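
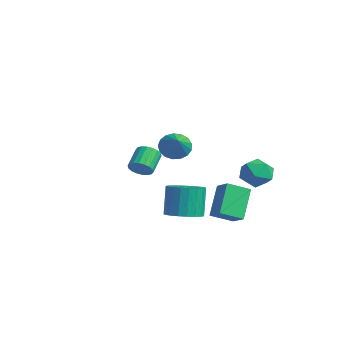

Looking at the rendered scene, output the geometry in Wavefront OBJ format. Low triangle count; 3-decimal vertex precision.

v 2.432 4.937 -1.06
v 3.255 4.371 -1.48
v 1.445 3.489 -1.04
v 2.268 2.923 -1.46
v 2.331 3.299 -0.446
v 2.941 4.193 -0.458
v 1.759 3.667 -2.062
v 2.369 4.561 -2.074
v 2.839 3.586 -2.099
v 3.192 3.358 -1.1
v 1.508 4.502 -1.42
v 1.861 4.274 -0.421
v 2.102 3.096 -2.597
v 1.843 1.804 -2.018
v 3.165 3.132 -2.04
v 2.905 1.839 -1.462
v 3.015 2.161 -4.278
v 2.755 0.868 -3.7
v 4.077 2.196 -3.722
v 3.818 0.904 -3.143
v 2.583 -0.571 -3.454
v 3.226 0.284 -3.459
v 2.76 0.646 -1.632
v 2.117 -0.209 -1.626
v 2.839 0.459 -3.592
v 2.373 0.82 -1.765
v 2.408 0.455 -3.701
v 1.942 0.817 -1.874
v 2.007 0.274 -3.768
v 1.541 0.636 -1.94
v 1.705 -0.053 -3.78
v 1.24 0.309 -1.952
v 1.556 -0.469 -3.735
v 1.09 -0.108 -1.908
v 1.584 -0.904 -3.642
v 1.118 -0.542 -1.815
v 1.784 -1.28 -3.517
v 1.319 -0.919 -1.689
v 2.123 -1.534 -3.38
v 1.658 -1.173 -1.553
v 2.541 -1.622 -3.256
v 2.076 -1.26 -1.429
v 2.967 -1.527 -3.167
v 2.501 -1.166 -1.339
v 3.326 -1.268 -3.126
v 2.86 -0.906 -1.299
v 3.556 -0.887 -3.143
v 3.091 -0.526 -1.316
v 3.619 -0.452 -3.213
v 3.153 -0.091 -1.386
v 3.502 -0.038 -3.325
v 3.036 0.324 -1.498
v -4.089 2.302 -1.104
v -3.495 2.782 -1.702
v -2.531 1.678 -0.056
v -3.594 3.092 -1.371
v -3.806 3.221 -0.979
v -4.083 3.14 -0.615
v -4.362 2.867 -0.364
v -4.578 2.464 -0.282
v -4.682 2.025 -0.389
v -4.651 1.649 -0.659
v -4.491 1.422 -1.032
v -4.239 1.398 -1.421
v -3.953 1.58 -1.738
v -3.698 1.928 -1.909
v -3.533 2.362 -1.896
v 3.613 -3.593 0.788
v 4.113 -3.604 1.263
v 3.388 -2.779 2.047
v 2.887 -2.767 1.572
v 4.192 -3.366 1.086
v 3.467 -2.541 1.87
v 4.157 -3.173 0.849
v 3.432 -2.348 1.634
v 4.014 -3.063 0.601
v 3.288 -2.238 1.386
v 3.791 -3.058 0.39
v 3.066 -2.233 1.174
v 3.533 -3.159 0.257
v 2.807 -2.333 1.042
v 3.291 -3.345 0.23
v 2.565 -2.52 1.014
v 3.112 -3.581 0.313
v 2.387 -2.756 1.097
v 3.033 -3.819 0.49
v 2.308 -2.994 1.274
v 3.068 -4.012 0.726
v 2.343 -3.187 1.511
v 3.212 -4.122 0.974
v 2.486 -3.297 1.759
v 3.434 -4.127 1.186
v 2.709 -3.302 1.97
v 3.693 -4.027 1.318
v 2.967 -3.201 2.103
v 3.935 -3.84 1.346
v 3.209 -3.015 2.13
f 1 12 6
f 1 6 2
f 1 2 8
f 1 8 11
f 1 11 12
f 2 6 10
f 6 12 5
f 12 11 3
f 11 8 7
f 8 2 9
f 4 10 5
f 4 5 3
f 4 3 7
f 4 7 9
f 4 9 10
f 5 10 6
f 3 5 12
f 7 3 11
f 9 7 8
f 10 9 2
f 14 16 13
f 17 14 13
f 13 16 15
f 15 17 13
f 14 20 16
f 18 14 17
f 18 20 14
f 16 20 15
f 19 17 15
f 15 20 19
f 19 18 17
f 20 18 19
f 22 21 25
f 22 25 23
f 23 25 26
f 23 26 24
f 25 21 27
f 25 27 26
f 26 27 28
f 26 28 24
f 27 21 29
f 27 29 28
f 28 29 30
f 28 30 24
f 29 21 31
f 29 31 30
f 30 31 32
f 30 32 24
f 31 21 33
f 31 33 32
f 32 33 34
f 32 34 24
f 33 21 35
f 33 35 34
f 34 35 36
f 34 36 24
f 35 21 37
f 35 37 36
f 36 37 38
f 36 38 24
f 37 21 39
f 37 39 38
f 38 39 40
f 38 40 24
f 39 21 41
f 39 41 40
f 40 41 42
f 40 42 24
f 41 21 43
f 41 43 42
f 42 43 44
f 42 44 24
f 43 21 45
f 43 45 44
f 44 45 46
f 44 46 24
f 45 21 47
f 45 47 46
f 46 47 48
f 46 48 24
f 47 21 49
f 47 49 48
f 48 49 50
f 48 50 24
f 49 21 51
f 49 51 50
f 50 51 52
f 50 52 24
f 51 21 22
f 51 22 52
f 52 22 23
f 52 23 24
f 54 53 56
f 54 56 55
f 56 53 57
f 56 57 55
f 57 53 58
f 57 58 55
f 58 53 59
f 58 59 55
f 59 53 60
f 59 60 55
f 60 53 61
f 60 61 55
f 61 53 62
f 61 62 55
f 62 53 63
f 62 63 55
f 63 53 64
f 63 64 55
f 64 53 65
f 64 65 55
f 65 53 66
f 65 66 55
f 66 53 67
f 66 67 55
f 67 53 54
f 67 54 55
f 69 68 72
f 69 72 70
f 70 72 73
f 70 73 71
f 72 68 74
f 72 74 73
f 73 74 75
f 73 75 71
f 74 68 76
f 74 76 75
f 75 76 77
f 75 77 71
f 76 68 78
f 76 78 77
f 77 78 79
f 77 79 71
f 78 68 80
f 78 80 79
f 79 80 81
f 79 81 71
f 80 68 82
f 80 82 81
f 81 82 83
f 81 83 71
f 82 68 84
f 82 84 83
f 83 84 85
f 83 85 71
f 84 68 86
f 84 86 85
f 85 86 87
f 85 87 71
f 86 68 88
f 86 88 87
f 87 88 89
f 87 89 71
f 88 68 90
f 88 90 89
f 89 90 91
f 89 91 71
f 90 68 92
f 90 92 91
f 91 92 93
f 91 93 71
f 92 68 94
f 92 94 93
f 93 94 95
f 93 95 71
f 94 68 96
f 94 96 95
f 95 96 97
f 95 97 71
f 96 68 69
f 96 69 97
f 97 69 70
f 97 70 71



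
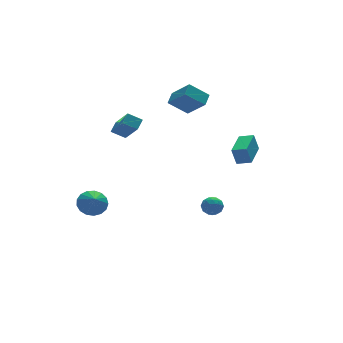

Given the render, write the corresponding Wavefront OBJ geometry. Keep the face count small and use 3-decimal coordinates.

v -2.741 3.132 2.416
v -2.617 1.692 3.898
v -2.182 3.604 2.828
v -2.059 2.165 4.31
v -1.981 2.675 1.91
v -1.858 1.236 3.392
v -1.423 3.148 2.322
v -1.299 1.708 3.804
v -3.709 3.905 -4.107
v -2.788 3.573 -4.25
v -3.851 3.155 -3.273
v -2.735 3.918 -3.93
v -2.906 4.261 -3.65
v -3.261 4.522 -3.475
v -3.718 4.642 -3.445
v -4.174 4.593 -3.566
v -4.523 4.386 -3.811
v -4.686 4.069 -4.124
v -4.625 3.715 -4.433
v -4.354 3.404 -4.667
v -3.936 3.208 -4.772
v -3.466 3.172 -4.725
v -3.051 3.303 -4.537
v 3.504 -3.012 1.335
v 3.254 -2.814 2.451
v 2.831 -2.408 1.077
v 2.581 -2.21 2.193
v 4.839 -1.51 1.367
v 4.589 -1.312 2.483
v 4.166 -0.906 1.109
v 3.916 -0.708 2.225
v 0.162 -3.625 -1.579
v 0.719 -3.339 -1.256
v 0.141 -4.461 -0.804
v 0.698 -4.175 -0.481
v 0.074 -3.847 -0.465
v 0.087 -3.331 -0.944
v 0.773 -4.469 -1.116
v 0.786 -3.953 -1.595
v 1.096 -3.861 -0.97
v 0.664 -3.476 -0.567
v 0.196 -4.324 -1.493
v -0.236 -3.939 -1.09
v 0.442 -3.409 -1.486
v 0.418 -4.391 -0.574
v 0.051 -4.199 -0.565
v 0.378 -4.03 -0.375
v 0.071 -3.404 -1.302
v 0.398 -3.236 -1.112
v 0.019 -3.534 -0.647
v 0.462 -4.564 -0.948
v 0.789 -4.396 -0.758
v 0.482 -3.77 -1.685
v 0.809 -3.601 -1.495
v 0.841 -4.266 -1.413
v 0.991 -3.547 -1.127
v 0.979 -4.038 -0.672
v 1.023 -4.211 -1.045
v 1.031 -3.908 -1.327
v 0.738 -3.321 -0.891
v 0.725 -3.812 -0.435
v 0.359 -3.62 -0.426
v 0.366 -3.316 -0.707
v 0.959 -3.628 -0.722
v 0.135 -3.988 -1.625
v 0.122 -4.479 -1.169
v 0.494 -4.484 -1.353
v 0.501 -4.18 -1.634
v -0.119 -3.762 -1.388
v -0.131 -4.253 -0.933
v -0.171 -3.892 -0.733
v -0.163 -3.589 -1.015
v -0.099 -4.172 -1.338
v 3.028 1.93 3.879
v 1.91 2.433 4.844
v 2.497 3.213 2.596
v 1.379 3.716 3.561
v 3.641 2.564 4.259
v 2.523 3.067 5.224
v 3.11 3.847 2.976
v 1.992 4.35 3.941
f 2 4 1
f 5 2 1
f 1 4 3
f 3 5 1
f 2 8 4
f 6 2 5
f 6 8 2
f 4 8 3
f 7 5 3
f 3 8 7
f 7 6 5
f 8 6 7
f 10 9 12
f 10 12 11
f 12 9 13
f 12 13 11
f 13 9 14
f 13 14 11
f 14 9 15
f 14 15 11
f 15 9 16
f 15 16 11
f 16 9 17
f 16 17 11
f 17 9 18
f 17 18 11
f 18 9 19
f 18 19 11
f 19 9 20
f 19 20 11
f 20 9 21
f 20 21 11
f 21 9 22
f 21 22 11
f 22 9 23
f 22 23 11
f 23 9 10
f 23 10 11
f 25 27 24
f 28 25 24
f 24 27 26
f 26 28 24
f 25 31 27
f 29 25 28
f 29 31 25
f 27 31 26
f 30 28 26
f 26 31 30
f 30 29 28
f 31 29 30
f 32 69 48
f 69 43 72
f 48 72 37
f 69 72 48
f 32 48 44
f 48 37 49
f 44 49 33
f 48 49 44
f 32 44 53
f 44 33 54
f 53 54 39
f 44 54 53
f 32 53 65
f 53 39 68
f 65 68 42
f 53 68 65
f 32 65 69
f 65 42 73
f 69 73 43
f 65 73 69
f 33 49 60
f 49 37 63
f 60 63 41
f 49 63 60
f 37 72 50
f 72 43 71
f 50 71 36
f 72 71 50
f 43 73 70
f 73 42 66
f 70 66 34
f 73 66 70
f 42 68 67
f 68 39 55
f 67 55 38
f 68 55 67
f 39 54 59
f 54 33 56
f 59 56 40
f 54 56 59
f 35 61 47
f 61 41 62
f 47 62 36
f 61 62 47
f 35 47 45
f 47 36 46
f 45 46 34
f 47 46 45
f 35 45 52
f 45 34 51
f 52 51 38
f 45 51 52
f 35 52 57
f 52 38 58
f 57 58 40
f 52 58 57
f 35 57 61
f 57 40 64
f 61 64 41
f 57 64 61
f 36 62 50
f 62 41 63
f 50 63 37
f 62 63 50
f 34 46 70
f 46 36 71
f 70 71 43
f 46 71 70
f 38 51 67
f 51 34 66
f 67 66 42
f 51 66 67
f 40 58 59
f 58 38 55
f 59 55 39
f 58 55 59
f 41 64 60
f 64 40 56
f 60 56 33
f 64 56 60
f 75 77 74
f 78 75 74
f 74 77 76
f 76 78 74
f 75 81 77
f 79 75 78
f 79 81 75
f 77 81 76
f 80 78 76
f 76 81 80
f 80 79 78
f 81 79 80



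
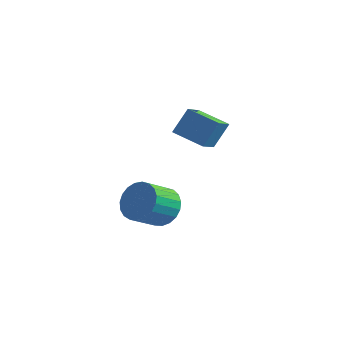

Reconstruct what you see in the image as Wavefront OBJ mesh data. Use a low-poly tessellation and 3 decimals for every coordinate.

v 2.349 -0.596 0.511
v 2.64 0.037 1.561
v 2.137 0.527 -0.108
v 2.428 1.16 0.942
v 3.692 -0.56 0.118
v 3.983 0.073 1.168
v 3.48 0.563 -0.501
v 3.771 1.196 0.549
v 3.754 -3.404 -1.741
v 4.387 -3.886 -2.14
v 4.039 -4.958 -1.398
v 3.406 -4.476 -0.999
v 4.569 -3.745 -1.851
v 4.221 -4.817 -1.108
v 4.61 -3.544 -1.542
v 4.262 -4.617 -0.8
v 4.503 -3.32 -1.268
v 4.155 -4.392 -0.526
v 4.267 -3.11 -1.076
v 3.919 -4.182 -0.333
v 3.942 -2.951 -0.999
v 3.593 -4.023 -0.256
v 3.584 -2.87 -1.05
v 3.236 -3.942 -0.307
v 3.256 -2.881 -1.22
v 2.908 -3.954 -0.478
v 3.014 -2.983 -1.481
v 2.666 -4.056 -0.739
v 2.9 -3.158 -1.787
v 2.552 -4.23 -1.044
v 2.934 -3.375 -2.085
v 2.585 -4.447 -1.342
v 3.109 -3.597 -2.323
v 2.761 -4.669 -1.581
v 3.396 -3.786 -2.461
v 3.048 -4.858 -1.718
v 3.745 -3.909 -2.474
v 3.397 -4.981 -1.732
v 4.096 -3.944 -2.361
v 3.747 -5.016 -1.618
f 2 4 1
f 5 2 1
f 1 4 3
f 3 5 1
f 2 8 4
f 6 2 5
f 6 8 2
f 4 8 3
f 7 5 3
f 3 8 7
f 7 6 5
f 8 6 7
f 10 9 13
f 10 13 11
f 11 13 14
f 11 14 12
f 13 9 15
f 13 15 14
f 14 15 16
f 14 16 12
f 15 9 17
f 15 17 16
f 16 17 18
f 16 18 12
f 17 9 19
f 17 19 18
f 18 19 20
f 18 20 12
f 19 9 21
f 19 21 20
f 20 21 22
f 20 22 12
f 21 9 23
f 21 23 22
f 22 23 24
f 22 24 12
f 23 9 25
f 23 25 24
f 24 25 26
f 24 26 12
f 25 9 27
f 25 27 26
f 26 27 28
f 26 28 12
f 27 9 29
f 27 29 28
f 28 29 30
f 28 30 12
f 29 9 31
f 29 31 30
f 30 31 32
f 30 32 12
f 31 9 33
f 31 33 32
f 32 33 34
f 32 34 12
f 33 9 35
f 33 35 34
f 34 35 36
f 34 36 12
f 35 9 37
f 35 37 36
f 36 37 38
f 36 38 12
f 37 9 39
f 37 39 38
f 38 39 40
f 38 40 12
f 39 9 10
f 39 10 40
f 40 10 11
f 40 11 12



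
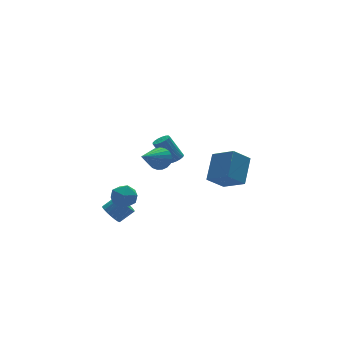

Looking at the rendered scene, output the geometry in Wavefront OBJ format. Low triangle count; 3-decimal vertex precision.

v 3.088 -1.655 -1.127
v 2.071 -1.627 -0.302
v 2.525 -0.388 -1.864
v 1.508 -0.36 -1.039
v 4.032 -0.58 -0.001
v 3.015 -0.552 0.824
v 3.469 0.687 -0.738
v 2.452 0.715 0.087
v -2.639 -3.035 3.088
v -2.183 -3.425 3.448
v -4.061 -3.825 4.032
v -2.205 -3.188 3.615
v -2.301 -2.924 3.691
v -2.456 -2.679 3.663
v -2.643 -2.496 3.535
v -2.829 -2.406 3.33
v -2.982 -2.424 3.083
v -3.076 -2.549 2.838
v -3.095 -2.757 2.635
v -3.035 -3.013 2.511
v -2.906 -3.273 2.487
v -2.731 -3.492 2.566
v -2.541 -3.632 2.736
v -2.367 -3.668 2.967
v -2.241 -3.595 3.219
v -4.464 -1.369 0.435
v -3.826 -0.906 0.248
v -4.034 -2.294 -0.388
v -3.396 -1.831 -0.575
v -3.456 -2.16 0.163
v -3.721 -1.588 0.671
v -4.139 -1.612 -0.811
v -4.404 -1.04 -0.303
v -3.625 -1.057 -0.522
v -3.203 -1.396 0.08
v -4.657 -1.804 -0.22
v -4.235 -2.143 0.382
v -3.706 0.425 -2.611
v -3.28 0.513 -3.134
v -2.469 0.403 -2.493
v -2.894 0.315 -1.969
v -3.322 0.795 -3.033
v -2.511 0.686 -2.392
v -3.44 1.004 -2.848
v -2.629 0.894 -2.207
v -3.61 1.098 -2.617
v -2.799 0.989 -1.975
v -3.8 1.059 -2.384
v -2.988 0.949 -1.742
v -3.97 0.894 -2.196
v -3.159 0.785 -1.555
v -4.089 0.636 -2.09
v -3.277 0.527 -1.449
v -4.131 0.337 -2.087
v -3.32 0.227 -1.446
v -4.089 0.054 -2.188
v -3.278 -0.055 -1.547
v -3.971 -0.154 -2.373
v -3.16 -0.264 -1.732
v -3.801 -0.249 -2.605
v -2.99 -0.358 -1.963
v -3.612 -0.209 -2.838
v -2.8 -0.319 -2.196
v -3.441 -0.045 -3.025
v -2.63 -0.154 -2.384
v -3.323 0.213 -3.131
v -2.511 0.104 -2.49
v 0.93 2.031 -0.532
v 1.413 2.104 -0.353
v 0.833 2.641 0.992
v 0.35 2.569 0.812
v 1.357 2.32 -0.463
v 0.777 2.857 0.881
v 1.204 2.47 -0.59
v 0.624 3.007 0.755
v 0.988 2.519 -0.703
v 0.407 3.057 0.642
v 0.758 2.457 -0.777
v 0.178 2.994 0.568
v 0.568 2.297 -0.795
v -0.012 2.835 0.55
v 0.461 2.076 -0.753
v -0.119 2.614 0.592
v 0.462 1.845 -0.66
v -0.119 2.383 0.685
v 0.569 1.657 -0.538
v -0.011 2.194 0.806
v 0.76 1.554 -0.415
v 0.179 2.092 0.929
v 0.989 1.561 -0.319
v 0.409 2.098 1.026
v 1.205 1.675 -0.272
v 0.625 2.213 1.073
v 1.358 1.871 -0.284
v 0.778 2.408 1.061
f 2 4 1
f 5 2 1
f 1 4 3
f 3 5 1
f 2 8 4
f 6 2 5
f 6 8 2
f 4 8 3
f 7 5 3
f 3 8 7
f 7 6 5
f 8 6 7
f 10 9 12
f 10 12 11
f 12 9 13
f 12 13 11
f 13 9 14
f 13 14 11
f 14 9 15
f 14 15 11
f 15 9 16
f 15 16 11
f 16 9 17
f 16 17 11
f 17 9 18
f 17 18 11
f 18 9 19
f 18 19 11
f 19 9 20
f 19 20 11
f 20 9 21
f 20 21 11
f 21 9 22
f 21 22 11
f 22 9 23
f 22 23 11
f 23 9 24
f 23 24 11
f 24 9 25
f 24 25 11
f 25 9 10
f 25 10 11
f 26 37 31
f 26 31 27
f 26 27 33
f 26 33 36
f 26 36 37
f 27 31 35
f 31 37 30
f 37 36 28
f 36 33 32
f 33 27 34
f 29 35 30
f 29 30 28
f 29 28 32
f 29 32 34
f 29 34 35
f 30 35 31
f 28 30 37
f 32 28 36
f 34 32 33
f 35 34 27
f 39 38 42
f 39 42 40
f 40 42 43
f 40 43 41
f 42 38 44
f 42 44 43
f 43 44 45
f 43 45 41
f 44 38 46
f 44 46 45
f 45 46 47
f 45 47 41
f 46 38 48
f 46 48 47
f 47 48 49
f 47 49 41
f 48 38 50
f 48 50 49
f 49 50 51
f 49 51 41
f 50 38 52
f 50 52 51
f 51 52 53
f 51 53 41
f 52 38 54
f 52 54 53
f 53 54 55
f 53 55 41
f 54 38 56
f 54 56 55
f 55 56 57
f 55 57 41
f 56 38 58
f 56 58 57
f 57 58 59
f 57 59 41
f 58 38 60
f 58 60 59
f 59 60 61
f 59 61 41
f 60 38 62
f 60 62 61
f 61 62 63
f 61 63 41
f 62 38 64
f 62 64 63
f 63 64 65
f 63 65 41
f 64 38 66
f 64 66 65
f 65 66 67
f 65 67 41
f 66 38 39
f 66 39 67
f 67 39 40
f 67 40 41
f 69 68 72
f 69 72 70
f 70 72 73
f 70 73 71
f 72 68 74
f 72 74 73
f 73 74 75
f 73 75 71
f 74 68 76
f 74 76 75
f 75 76 77
f 75 77 71
f 76 68 78
f 76 78 77
f 77 78 79
f 77 79 71
f 78 68 80
f 78 80 79
f 79 80 81
f 79 81 71
f 80 68 82
f 80 82 81
f 81 82 83
f 81 83 71
f 82 68 84
f 82 84 83
f 83 84 85
f 83 85 71
f 84 68 86
f 84 86 85
f 85 86 87
f 85 87 71
f 86 68 88
f 86 88 87
f 87 88 89
f 87 89 71
f 88 68 90
f 88 90 89
f 89 90 91
f 89 91 71
f 90 68 92
f 90 92 91
f 91 92 93
f 91 93 71
f 92 68 94
f 92 94 93
f 93 94 95
f 93 95 71
f 94 68 69
f 94 69 95
f 95 69 70
f 95 70 71



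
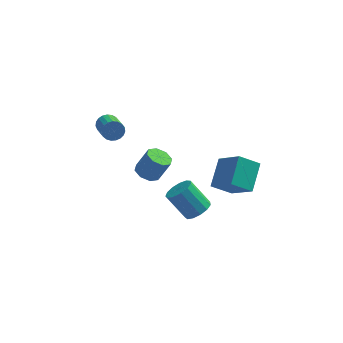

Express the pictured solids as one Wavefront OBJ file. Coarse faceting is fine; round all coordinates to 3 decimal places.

v 1.361 -2.845 -1.114
v 1.892 -3.318 -0.597
v 0.771 -2.949 0.892
v 0.239 -2.475 0.374
v 2.063 -2.853 -0.584
v 0.941 -2.483 0.905
v 2.01 -2.385 -0.739
v 0.889 -2.015 0.75
v 1.752 -2.063 -1.014
v 0.631 -1.693 0.475
v 1.369 -1.989 -1.32
v 0.248 -1.62 0.168
v 0.984 -2.187 -1.561
v -0.137 -1.817 -0.073
v 0.718 -2.594 -1.661
v -0.403 -2.224 -0.172
v 0.656 -3.08 -1.586
v -0.465 -2.711 -0.098
v 0.818 -3.492 -1.362
v -0.303 -3.122 0.126
v 1.152 -3.698 -1.059
v 0.031 -3.328 0.429
v 1.553 -3.633 -0.774
v 0.431 -3.264 0.715
v -1.906 2.033 -2.196
v -1.234 1.644 -2.519
v -0.503 1.718 -1.086
v -1.174 2.107 -0.764
v -1.197 2.284 -2.571
v -0.466 2.358 -1.139
v -1.575 2.776 -2.404
v -0.843 2.851 -0.971
v -2.146 2.833 -2.115
v -1.415 2.908 -0.683
v -2.577 2.422 -1.874
v -1.846 2.496 -0.441
v -2.614 1.782 -1.821
v -1.883 1.856 -0.389
v -2.237 1.289 -1.989
v -1.505 1.364 -0.556
v -1.665 1.232 -2.277
v -0.934 1.307 -0.845
v -4.141 1.741 2.346
v -3.902 2.063 2.908
v -3.4 0.561 3.555
v -3.639 0.239 2.994
v -4.173 2.004 2.983
v -3.671 0.503 3.63
v -4.438 1.901 2.948
v -3.936 0.4 3.595
v -4.652 1.769 2.809
v -4.15 0.268 3.456
v -4.777 1.633 2.59
v -4.276 0.132 3.237
v -4.793 1.515 2.329
v -4.291 0.014 2.976
v -4.695 1.436 2.071
v -4.194 -0.065 2.718
v -4.502 1.41 1.86
v -4 -0.091 2.507
v -4.247 1.441 1.734
v -3.745 -0.06 2.381
v -3.973 1.524 1.713
v -3.471 0.023 2.361
v -3.728 1.644 1.802
v -3.226 0.143 2.45
v -3.554 1.781 1.985
v -3.052 0.28 2.633
v -3.482 1.911 2.231
v -2.98 0.41 2.878
v -3.524 2.011 2.496
v -3.022 0.51 3.144
v -3.673 2.065 2.736
v -3.171 0.564 3.383
v 3.154 -1.927 0.521
v 3.527 -0.316 1.628
v 1.958 -0.763 -0.77
v 2.331 0.848 0.337
v 4.349 -1.628 -0.317
v 4.722 -0.017 0.79
v 3.153 -0.464 -1.608
v 3.526 1.147 -0.501
f 2 1 5
f 2 5 3
f 3 5 6
f 3 6 4
f 5 1 7
f 5 7 6
f 6 7 8
f 6 8 4
f 7 1 9
f 7 9 8
f 8 9 10
f 8 10 4
f 9 1 11
f 9 11 10
f 10 11 12
f 10 12 4
f 11 1 13
f 11 13 12
f 12 13 14
f 12 14 4
f 13 1 15
f 13 15 14
f 14 15 16
f 14 16 4
f 15 1 17
f 15 17 16
f 16 17 18
f 16 18 4
f 17 1 19
f 17 19 18
f 18 19 20
f 18 20 4
f 19 1 21
f 19 21 20
f 20 21 22
f 20 22 4
f 21 1 23
f 21 23 22
f 22 23 24
f 22 24 4
f 23 1 2
f 23 2 24
f 24 2 3
f 24 3 4
f 26 25 29
f 26 29 27
f 27 29 30
f 27 30 28
f 29 25 31
f 29 31 30
f 30 31 32
f 30 32 28
f 31 25 33
f 31 33 32
f 32 33 34
f 32 34 28
f 33 25 35
f 33 35 34
f 34 35 36
f 34 36 28
f 35 25 37
f 35 37 36
f 36 37 38
f 36 38 28
f 37 25 39
f 37 39 38
f 38 39 40
f 38 40 28
f 39 25 41
f 39 41 40
f 40 41 42
f 40 42 28
f 41 25 26
f 41 26 42
f 42 26 27
f 42 27 28
f 44 43 47
f 44 47 45
f 45 47 48
f 45 48 46
f 47 43 49
f 47 49 48
f 48 49 50
f 48 50 46
f 49 43 51
f 49 51 50
f 50 51 52
f 50 52 46
f 51 43 53
f 51 53 52
f 52 53 54
f 52 54 46
f 53 43 55
f 53 55 54
f 54 55 56
f 54 56 46
f 55 43 57
f 55 57 56
f 56 57 58
f 56 58 46
f 57 43 59
f 57 59 58
f 58 59 60
f 58 60 46
f 59 43 61
f 59 61 60
f 60 61 62
f 60 62 46
f 61 43 63
f 61 63 62
f 62 63 64
f 62 64 46
f 63 43 65
f 63 65 64
f 64 65 66
f 64 66 46
f 65 43 67
f 65 67 66
f 66 67 68
f 66 68 46
f 67 43 69
f 67 69 68
f 68 69 70
f 68 70 46
f 69 43 71
f 69 71 70
f 70 71 72
f 70 72 46
f 71 43 73
f 71 73 72
f 72 73 74
f 72 74 46
f 73 43 44
f 73 44 74
f 74 44 45
f 74 45 46
f 76 78 75
f 79 76 75
f 75 78 77
f 77 79 75
f 76 82 78
f 80 76 79
f 80 82 76
f 78 82 77
f 81 79 77
f 77 82 81
f 81 80 79
f 82 80 81



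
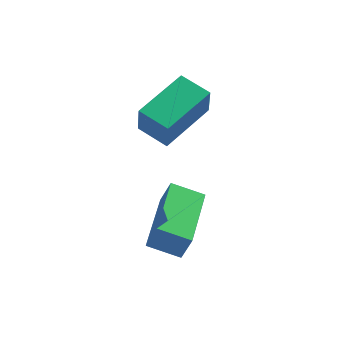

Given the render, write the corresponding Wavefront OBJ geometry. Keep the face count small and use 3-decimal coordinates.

v -1.899 -4.117 -3.762
v -1.622 -4.231 -2.923
v -0.841 -2.329 -3.867
v -0.564 -2.443 -3.029
v -1.056 -4.637 -4.111
v -0.779 -4.751 -3.273
v 0.002 -2.849 -4.217
v 0.279 -2.963 -3.378
v -0.747 -2.637 -1.006
v -0.79 -2.848 0.012
v -1.28 -1.758 -0.845
v -1.323 -1.969 0.172
v 0.823 -1.731 -0.752
v 0.78 -1.942 0.265
v 0.29 -0.852 -0.592
v 0.247 -1.063 0.426
f 2 4 1
f 5 2 1
f 1 4 3
f 3 5 1
f 2 8 4
f 6 2 5
f 6 8 2
f 4 8 3
f 7 5 3
f 3 8 7
f 7 6 5
f 8 6 7
f 10 12 9
f 13 10 9
f 9 12 11
f 11 13 9
f 10 16 12
f 14 10 13
f 14 16 10
f 12 16 11
f 15 13 11
f 11 16 15
f 15 14 13
f 16 14 15



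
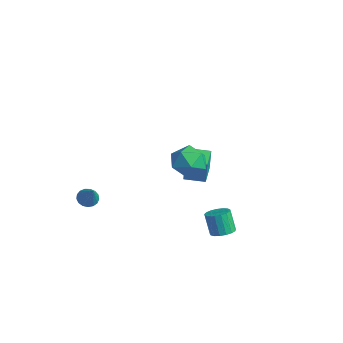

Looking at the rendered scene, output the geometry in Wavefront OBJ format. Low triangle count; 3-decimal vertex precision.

v -2.879 2.252 -2.891
v -2.767 2.265 -1.506
v -2.081 3.076 -2.964
v -1.969 3.09 -1.578
v -1.891 1.29 -2.962
v -1.779 1.304 -1.576
v -1.093 2.115 -3.034
v -0.981 2.128 -1.649
v 2.661 -1.59 3.529
v 3.166 -1.05 2.858
v 3.174 -2.95 2.822
v 3.679 -2.41 2.151
v 3.977 -2.427 3.104
v 3.659 -1.586 3.541
v 2.681 -2.414 2.139
v 2.363 -1.573 2.576
v 3.179 -1.559 1.998
v 3.98 -1.567 2.595
v 2.36 -2.433 3.085
v 3.161 -2.441 3.682
v -3.837 -3.275 -3.642
v -3.403 -2.982 -3.915
v -2.963 -3.485 -2.478
v -3.542 -2.781 -3.774
v -3.749 -2.693 -3.602
v -3.975 -2.738 -3.44
v -4.17 -2.906 -3.324
v -4.289 -3.158 -3.281
v -4.304 -3.438 -3.32
v -4.212 -3.679 -3.433
v -4.034 -3.829 -3.594
v -3.811 -3.851 -3.765
v -3.594 -3.741 -3.909
v -3.432 -3.525 -3.991
v -3.364 -3.251 -3.993
v 2.501 0.571 -3.928
v 3.1 0.672 -3.669
v 2.597 0.691 -2.514
v 1.999 0.589 -2.772
v 2.99 0.964 -3.721
v 2.487 0.982 -2.566
v 2.768 1.165 -3.821
v 2.265 1.183 -2.666
v 2.485 1.23 -3.945
v 1.982 1.249 -2.79
v 2.206 1.145 -4.065
v 1.703 1.163 -2.91
v 1.994 0.927 -4.154
v 1.491 0.945 -2.999
v 1.899 0.628 -4.191
v 1.396 0.647 -3.035
v 1.942 0.316 -4.167
v 1.439 0.334 -3.012
v 2.113 0.063 -4.089
v 1.61 0.081 -2.934
v 2.373 -0.075 -3.973
v 1.87 -0.057 -2.818
v 2.662 -0.064 -3.848
v 2.16 -0.046 -2.692
v 2.915 0.092 -3.74
v 2.412 0.11 -2.585
v 3.073 0.358 -3.676
v 2.57 0.376 -2.52
f 2 4 1
f 5 2 1
f 1 4 3
f 3 5 1
f 2 8 4
f 6 2 5
f 6 8 2
f 4 8 3
f 7 5 3
f 3 8 7
f 7 6 5
f 8 6 7
f 9 20 14
f 9 14 10
f 9 10 16
f 9 16 19
f 9 19 20
f 10 14 18
f 14 20 13
f 20 19 11
f 19 16 15
f 16 10 17
f 12 18 13
f 12 13 11
f 12 11 15
f 12 15 17
f 12 17 18
f 13 18 14
f 11 13 20
f 15 11 19
f 17 15 16
f 18 17 10
f 22 21 24
f 22 24 23
f 24 21 25
f 24 25 23
f 25 21 26
f 25 26 23
f 26 21 27
f 26 27 23
f 27 21 28
f 27 28 23
f 28 21 29
f 28 29 23
f 29 21 30
f 29 30 23
f 30 21 31
f 30 31 23
f 31 21 32
f 31 32 23
f 32 21 33
f 32 33 23
f 33 21 34
f 33 34 23
f 34 21 35
f 34 35 23
f 35 21 22
f 35 22 23
f 37 36 40
f 37 40 38
f 38 40 41
f 38 41 39
f 40 36 42
f 40 42 41
f 41 42 43
f 41 43 39
f 42 36 44
f 42 44 43
f 43 44 45
f 43 45 39
f 44 36 46
f 44 46 45
f 45 46 47
f 45 47 39
f 46 36 48
f 46 48 47
f 47 48 49
f 47 49 39
f 48 36 50
f 48 50 49
f 49 50 51
f 49 51 39
f 50 36 52
f 50 52 51
f 51 52 53
f 51 53 39
f 52 36 54
f 52 54 53
f 53 54 55
f 53 55 39
f 54 36 56
f 54 56 55
f 55 56 57
f 55 57 39
f 56 36 58
f 56 58 57
f 57 58 59
f 57 59 39
f 58 36 60
f 58 60 59
f 59 60 61
f 59 61 39
f 60 36 62
f 60 62 61
f 61 62 63
f 61 63 39
f 62 36 37
f 62 37 63
f 63 37 38
f 63 38 39



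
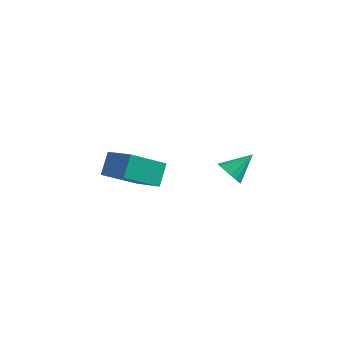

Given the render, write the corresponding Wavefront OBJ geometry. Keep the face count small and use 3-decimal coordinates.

v -0.856 -5.087 1.927
v -0.888 -4.089 2.865
v -2.382 -4.294 1.03
v -2.415 -3.296 1.968
v 0.495 -3.884 0.692
v 0.462 -2.886 1.63
v -1.032 -3.091 -0.205
v -1.064 -2.093 0.733
v 1.949 2.101 -2.752
v 2.675 1.715 -2.969
v 2.831 3.239 -1.828
v 2.61 2.019 -3.281
v 2.368 2.344 -3.451
v 2.014 2.605 -3.434
v 1.642 2.731 -3.234
v 1.353 2.687 -2.905
v 1.224 2.487 -2.535
v 1.289 2.184 -2.223
v 1.531 1.858 -2.053
v 1.885 1.598 -2.07
v 2.256 1.472 -2.27
v 2.546 1.515 -2.599
f 2 4 1
f 5 2 1
f 1 4 3
f 3 5 1
f 2 8 4
f 6 2 5
f 6 8 2
f 4 8 3
f 7 5 3
f 3 8 7
f 7 6 5
f 8 6 7
f 10 9 12
f 10 12 11
f 12 9 13
f 12 13 11
f 13 9 14
f 13 14 11
f 14 9 15
f 14 15 11
f 15 9 16
f 15 16 11
f 16 9 17
f 16 17 11
f 17 9 18
f 17 18 11
f 18 9 19
f 18 19 11
f 19 9 20
f 19 20 11
f 20 9 21
f 20 21 11
f 21 9 22
f 21 22 11
f 22 9 10
f 22 10 11



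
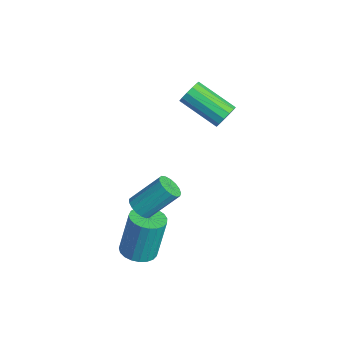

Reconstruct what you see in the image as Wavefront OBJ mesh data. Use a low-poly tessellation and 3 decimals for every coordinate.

v -2.897 1.372 0.132
v -2.457 1.099 0.473
v -3.823 0.015 1.369
v -4.263 0.288 1.028
v -2.561 1.379 0.653
v -3.927 0.296 1.549
v -2.772 1.658 0.668
v -4.138 0.574 1.564
v -3.023 1.845 0.513
v -4.389 0.761 1.408
v -3.234 1.882 0.237
v -4.599 0.798 1.132
v -3.338 1.757 -0.073
v -4.703 0.673 0.823
v -3.302 1.51 -0.317
v -4.667 0.426 0.579
v -3.137 1.219 -0.419
v -4.503 0.135 0.477
v -2.897 0.977 -0.345
v -4.262 -0.107 0.55
v -2.656 0.86 -0.121
v -4.022 -0.224 0.775
v -2.492 0.905 0.184
v -3.858 -0.179 1.08
v 1.12 -3.922 -3.2
v 1.874 -3.832 -3.205
v 1.835 -3.388 -1.266
v 1.08 -3.478 -1.26
v 1.773 -3.541 -3.274
v 1.733 -3.096 -1.334
v 1.558 -3.315 -3.33
v 1.519 -2.871 -1.39
v 1.268 -3.195 -3.363
v 1.229 -2.751 -1.424
v 0.952 -3.2 -3.368
v 0.913 -2.756 -1.429
v 0.665 -3.331 -3.344
v 0.626 -2.886 -1.405
v 0.457 -3.563 -3.295
v 0.417 -3.119 -1.356
v 0.363 -3.858 -3.23
v 0.324 -3.413 -1.291
v 0.4 -4.163 -3.159
v 0.361 -3.719 -1.22
v 0.562 -4.427 -3.095
v 0.522 -3.983 -1.156
v 0.82 -4.604 -3.05
v 0.78 -4.16 -1.11
v 1.129 -4.663 -3.03
v 1.09 -4.219 -1.09
v 1.438 -4.594 -3.039
v 1.398 -4.149 -1.1
v 1.691 -4.408 -3.077
v 1.651 -3.964 -1.137
v 1.845 -4.139 -3.135
v 1.806 -3.694 -1.196
v 1.168 -3.842 -0.402
v 1.731 -3.981 -0.383
v 1.974 -2.836 0.78
v 1.412 -2.698 0.762
v 1.718 -3.782 -0.576
v 1.961 -2.637 0.587
v 1.579 -3.597 -0.729
v 1.822 -2.452 0.434
v 1.346 -3.468 -0.807
v 1.589 -2.323 0.356
v 1.072 -3.425 -0.792
v 1.315 -2.28 0.371
v 0.82 -3.478 -0.688
v 1.063 -2.333 0.475
v 0.648 -3.614 -0.518
v 0.891 -2.469 0.645
v 0.595 -3.802 -0.321
v 0.839 -2.658 0.842
v 0.674 -4 -0.143
v 0.917 -2.855 1.02
v 0.866 -4.162 -0.024
v 1.109 -3.017 1.139
v 1.127 -4.25 0.009
v 1.37 -3.105 1.172
v 1.397 -4.245 -0.053
v 1.64 -3.101 1.11
v 1.616 -4.148 -0.194
v 1.859 -3.003 0.969
f 2 1 5
f 2 5 3
f 3 5 6
f 3 6 4
f 5 1 7
f 5 7 6
f 6 7 8
f 6 8 4
f 7 1 9
f 7 9 8
f 8 9 10
f 8 10 4
f 9 1 11
f 9 11 10
f 10 11 12
f 10 12 4
f 11 1 13
f 11 13 12
f 12 13 14
f 12 14 4
f 13 1 15
f 13 15 14
f 14 15 16
f 14 16 4
f 15 1 17
f 15 17 16
f 16 17 18
f 16 18 4
f 17 1 19
f 17 19 18
f 18 19 20
f 18 20 4
f 19 1 21
f 19 21 20
f 20 21 22
f 20 22 4
f 21 1 23
f 21 23 22
f 22 23 24
f 22 24 4
f 23 1 2
f 23 2 24
f 24 2 3
f 24 3 4
f 26 25 29
f 26 29 27
f 27 29 30
f 27 30 28
f 29 25 31
f 29 31 30
f 30 31 32
f 30 32 28
f 31 25 33
f 31 33 32
f 32 33 34
f 32 34 28
f 33 25 35
f 33 35 34
f 34 35 36
f 34 36 28
f 35 25 37
f 35 37 36
f 36 37 38
f 36 38 28
f 37 25 39
f 37 39 38
f 38 39 40
f 38 40 28
f 39 25 41
f 39 41 40
f 40 41 42
f 40 42 28
f 41 25 43
f 41 43 42
f 42 43 44
f 42 44 28
f 43 25 45
f 43 45 44
f 44 45 46
f 44 46 28
f 45 25 47
f 45 47 46
f 46 47 48
f 46 48 28
f 47 25 49
f 47 49 48
f 48 49 50
f 48 50 28
f 49 25 51
f 49 51 50
f 50 51 52
f 50 52 28
f 51 25 53
f 51 53 52
f 52 53 54
f 52 54 28
f 53 25 55
f 53 55 54
f 54 55 56
f 54 56 28
f 55 25 26
f 55 26 56
f 56 26 27
f 56 27 28
f 58 57 61
f 58 61 59
f 59 61 62
f 59 62 60
f 61 57 63
f 61 63 62
f 62 63 64
f 62 64 60
f 63 57 65
f 63 65 64
f 64 65 66
f 64 66 60
f 65 57 67
f 65 67 66
f 66 67 68
f 66 68 60
f 67 57 69
f 67 69 68
f 68 69 70
f 68 70 60
f 69 57 71
f 69 71 70
f 70 71 72
f 70 72 60
f 71 57 73
f 71 73 72
f 72 73 74
f 72 74 60
f 73 57 75
f 73 75 74
f 74 75 76
f 74 76 60
f 75 57 77
f 75 77 76
f 76 77 78
f 76 78 60
f 77 57 79
f 77 79 78
f 78 79 80
f 78 80 60
f 79 57 81
f 79 81 80
f 80 81 82
f 80 82 60
f 81 57 83
f 81 83 82
f 82 83 84
f 82 84 60
f 83 57 58
f 83 58 84
f 84 58 59
f 84 59 60



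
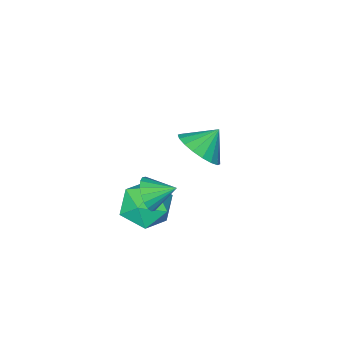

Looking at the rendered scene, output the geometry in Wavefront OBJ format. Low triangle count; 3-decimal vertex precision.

v 2.41 3.665 0.691
v 2.901 3.93 1.161
v 1.65 4.295 1.129
v 2.925 4.134 0.909
v 2.846 4.245 0.614
v 2.682 4.241 0.334
v 2.463 4.123 0.125
v 2.234 3.914 0.028
v 2.04 3.656 0.062
v 1.919 3.4 0.22
v 1.895 3.196 0.472
v 1.973 3.085 0.767
v 2.138 3.089 1.047
v 2.357 3.207 1.257
v 2.586 3.416 1.354
v 2.78 3.674 1.32
v 1.33 3.197 -2.026
v 2.375 3.369 -1.715
v 1.225 1.811 -0.905
v 2.27 1.983 -0.594
v 1.485 2.707 -0.315
v 1.55 3.564 -1.008
v 2.05 1.616 -1.612
v 2.115 2.473 -2.305
v 2.82 2.392 -1.46
v 2.471 3.066 -0.658
v 1.129 2.114 -1.962
v 0.78 2.788 -1.16
v -2.352 0.067 -2.493
v -1.704 0.558 -1.828
v -3.248 0.133 -1.667
v -1.897 0.911 -2.066
v -2.18 1.097 -2.388
v -2.497 1.079 -2.731
v -2.785 0.86 -3.027
v -2.987 0.485 -3.216
v -3.064 0.026 -3.263
v -3 -0.425 -3.157
v -2.807 -0.778 -2.919
v -2.524 -0.964 -2.597
v -2.207 -0.945 -2.254
v -1.919 -0.727 -1.958
v -1.716 -0.351 -1.769
v -1.64 0.108 -1.722
f 2 1 4
f 2 4 3
f 4 1 5
f 4 5 3
f 5 1 6
f 5 6 3
f 6 1 7
f 6 7 3
f 7 1 8
f 7 8 3
f 8 1 9
f 8 9 3
f 9 1 10
f 9 10 3
f 10 1 11
f 10 11 3
f 11 1 12
f 11 12 3
f 12 1 13
f 12 13 3
f 13 1 14
f 13 14 3
f 14 1 15
f 14 15 3
f 15 1 16
f 15 16 3
f 16 1 2
f 16 2 3
f 17 28 22
f 17 22 18
f 17 18 24
f 17 24 27
f 17 27 28
f 18 22 26
f 22 28 21
f 28 27 19
f 27 24 23
f 24 18 25
f 20 26 21
f 20 21 19
f 20 19 23
f 20 23 25
f 20 25 26
f 21 26 22
f 19 21 28
f 23 19 27
f 25 23 24
f 26 25 18
f 30 29 32
f 30 32 31
f 32 29 33
f 32 33 31
f 33 29 34
f 33 34 31
f 34 29 35
f 34 35 31
f 35 29 36
f 35 36 31
f 36 29 37
f 36 37 31
f 37 29 38
f 37 38 31
f 38 29 39
f 38 39 31
f 39 29 40
f 39 40 31
f 40 29 41
f 40 41 31
f 41 29 42
f 41 42 31
f 42 29 43
f 42 43 31
f 43 29 44
f 43 44 31
f 44 29 30
f 44 30 31



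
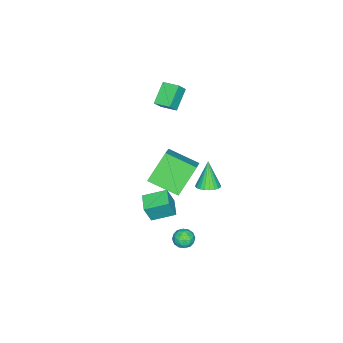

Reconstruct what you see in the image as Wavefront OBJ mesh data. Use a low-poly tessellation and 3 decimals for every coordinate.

v -3.869 -3.377 3.79
v -3.33 -3.512 4.46
v -3.813 -2.332 3.956
v -3.273 -2.467 4.625
v -2.687 -3.293 2.855
v -2.147 -3.428 3.524
v -2.63 -2.248 3.02
v -2.091 -2.383 3.69
v 0.135 -0.872 -2.235
v 0.526 -1.111 -1.028
v 1.055 -0.239 -2.407
v 1.446 -0.477 -1.201
v 0.854 -2.043 -2.699
v 1.245 -2.281 -1.493
v 1.774 -1.409 -2.872
v 2.165 -1.648 -1.665
v 1.936 1.302 -2.504
v 2.567 1.502 -2.477
v 2.233 0.438 -3.063
v 2.864 0.638 -3.036
v 2.559 0.431 -2.486
v 2.375 0.965 -2.141
v 2.425 0.975 -3.399
v 2.241 1.509 -3.054
v 2.869 1.3 -3.031
v 2.952 0.964 -2.466
v 1.848 0.976 -3.074
v 1.931 0.64 -2.509
v 2.225 1.478 -2.442
v 2.575 0.462 -3.098
v 2.396 0.34 -2.775
v 2.766 0.458 -2.759
v 2.112 1.163 -2.244
v 2.483 1.28 -2.228
v 2.479 0.65 -2.233
v 2.317 0.66 -3.312
v 2.688 0.777 -3.296
v 2.034 1.482 -2.781
v 2.404 1.6 -2.765
v 2.321 1.29 -3.307
v 2.774 1.477 -2.751
v 2.949 0.969 -3.08
v 2.69 1.167 -3.293
v 2.582 1.481 -3.09
v 2.822 1.279 -2.419
v 2.997 0.771 -2.748
v 2.818 0.649 -2.424
v 2.71 0.963 -2.221
v 3 1.16 -2.745
v 1.803 1.169 -2.792
v 1.978 0.661 -3.121
v 2.09 0.977 -3.319
v 1.982 1.291 -3.116
v 1.851 0.971 -2.46
v 2.026 0.463 -2.789
v 2.218 0.459 -2.45
v 2.11 0.773 -2.247
v 1.8 0.78 -2.795
v -2.722 -4.022 -3.949
v -4.101 -3.602 -2.314
v -2.985 -2.147 -4.653
v -4.364 -1.727 -3.018
v -1.356 -3.453 -2.942
v -2.735 -3.033 -1.307
v -1.619 -1.578 -3.646
v -2.998 -1.158 -2.011
v -2.396 -0.099 -2.734
v -2.053 0.491 -2.475
v -3.024 -0.441 -1.126
v -2.305 0.601 -2.55
v -2.571 0.605 -2.653
v -2.809 0.501 -2.768
v -2.985 0.306 -2.878
v -3.072 0.05 -2.967
v -3.055 -0.23 -3.019
v -2.938 -0.489 -3.029
v -2.738 -0.689 -2.993
v -2.487 -0.8 -2.918
v -2.221 -0.803 -2.815
v -1.982 -0.7 -2.7
v -1.806 -0.505 -2.59
v -1.72 -0.248 -2.502
v -1.737 0.031 -2.449
v -1.854 0.291 -2.439
f 2 4 1
f 5 2 1
f 1 4 3
f 3 5 1
f 2 8 4
f 6 2 5
f 6 8 2
f 4 8 3
f 7 5 3
f 3 8 7
f 7 6 5
f 8 6 7
f 10 12 9
f 13 10 9
f 9 12 11
f 11 13 9
f 10 16 12
f 14 10 13
f 14 16 10
f 12 16 11
f 15 13 11
f 11 16 15
f 15 14 13
f 16 14 15
f 17 54 33
f 54 28 57
f 33 57 22
f 54 57 33
f 17 33 29
f 33 22 34
f 29 34 18
f 33 34 29
f 17 29 38
f 29 18 39
f 38 39 24
f 29 39 38
f 17 38 50
f 38 24 53
f 50 53 27
f 38 53 50
f 17 50 54
f 50 27 58
f 54 58 28
f 50 58 54
f 18 34 45
f 34 22 48
f 45 48 26
f 34 48 45
f 22 57 35
f 57 28 56
f 35 56 21
f 57 56 35
f 28 58 55
f 58 27 51
f 55 51 19
f 58 51 55
f 27 53 52
f 53 24 40
f 52 40 23
f 53 40 52
f 24 39 44
f 39 18 41
f 44 41 25
f 39 41 44
f 20 46 32
f 46 26 47
f 32 47 21
f 46 47 32
f 20 32 30
f 32 21 31
f 30 31 19
f 32 31 30
f 20 30 37
f 30 19 36
f 37 36 23
f 30 36 37
f 20 37 42
f 37 23 43
f 42 43 25
f 37 43 42
f 20 42 46
f 42 25 49
f 46 49 26
f 42 49 46
f 21 47 35
f 47 26 48
f 35 48 22
f 47 48 35
f 19 31 55
f 31 21 56
f 55 56 28
f 31 56 55
f 23 36 52
f 36 19 51
f 52 51 27
f 36 51 52
f 25 43 44
f 43 23 40
f 44 40 24
f 43 40 44
f 26 49 45
f 49 25 41
f 45 41 18
f 49 41 45
f 60 62 59
f 63 60 59
f 59 62 61
f 61 63 59
f 60 66 62
f 64 60 63
f 64 66 60
f 62 66 61
f 65 63 61
f 61 66 65
f 65 64 63
f 66 64 65
f 68 67 70
f 68 70 69
f 70 67 71
f 70 71 69
f 71 67 72
f 71 72 69
f 72 67 73
f 72 73 69
f 73 67 74
f 73 74 69
f 74 67 75
f 74 75 69
f 75 67 76
f 75 76 69
f 76 67 77
f 76 77 69
f 77 67 78
f 77 78 69
f 78 67 79
f 78 79 69
f 79 67 80
f 79 80 69
f 80 67 81
f 80 81 69
f 81 67 82
f 81 82 69
f 82 67 83
f 82 83 69
f 83 67 84
f 83 84 69
f 84 67 68
f 84 68 69



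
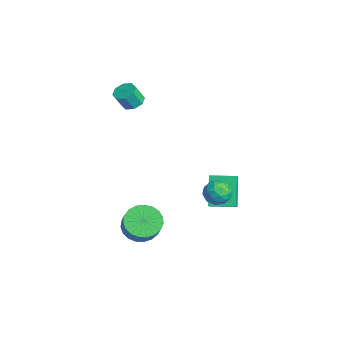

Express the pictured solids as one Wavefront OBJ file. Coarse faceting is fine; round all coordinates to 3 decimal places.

v 1.112 -2.249 -3.204
v 1.877 -2.278 -3.879
v 2.852 -2.38 -2.771
v 2.088 -2.351 -2.096
v 1.838 -1.862 -3.807
v 2.814 -1.964 -2.699
v 1.675 -1.512 -3.631
v 2.65 -1.615 -2.522
v 1.414 -1.291 -3.381
v 2.389 -1.393 -2.272
v 1.101 -1.234 -3.1
v 2.076 -1.336 -1.992
v 0.79 -1.353 -2.838
v 1.765 -1.456 -1.729
v 0.534 -1.628 -2.639
v 1.509 -1.73 -1.53
v 0.379 -2.009 -2.537
v 1.354 -2.111 -1.429
v 0.351 -2.432 -2.551
v 1.326 -2.534 -1.443
v 0.454 -2.823 -2.678
v 1.429 -2.925 -1.569
v 0.671 -3.115 -2.896
v 1.646 -3.217 -1.787
v 0.965 -3.257 -3.167
v 1.94 -3.36 -2.059
v 1.284 -3.225 -3.445
v 2.259 -3.327 -2.336
v 1.573 -3.024 -3.681
v 2.548 -3.126 -2.572
v 1.783 -2.689 -3.835
v 2.758 -2.791 -2.726
v -3.409 -1.39 3.184
v -2.761 -1.499 3.05
v -2.644 -1.998 4.023
v -3.291 -1.89 4.156
v -2.84 -1.052 3.289
v -2.723 -1.552 4.262
v -3.252 -0.803 3.466
v -3.135 -1.303 4.439
v -3.756 -0.898 3.478
v -3.638 -1.398 4.451
v -4.056 -1.282 3.317
v -3.939 -1.781 4.29
v -3.977 -1.728 3.078
v -3.86 -2.228 4.051
v -3.565 -1.977 2.901
v -3.448 -2.477 3.874
v -3.062 -1.882 2.889
v -2.944 -2.382 3.862
v 3.892 1.696 0.364
v 4.479 1.185 0.494
v 3.041 0.795 0.666
v 3.628 0.284 0.796
v 3.52 0.894 1.284
v 4.046 1.451 1.098
v 3.474 0.529 0.062
v 4 1.086 -0.124
v 4.22 0.464 0.308
v 4.249 0.69 1.063
v 3.271 1.29 0.097
v 3.3 1.516 0.852
v 4.26 1.52 0.403
v 3.26 0.46 0.757
v 3.196 0.819 1.044
v 3.541 0.519 1.121
v 4.006 1.676 0.757
v 4.351 1.376 0.834
v 3.787 1.205 1.298
v 3.169 0.604 0.326
v 3.514 0.304 0.403
v 3.979 1.461 0.039
v 4.324 1.161 0.116
v 3.733 0.775 -0.138
v 4.453 0.796 0.37
v 3.953 0.266 0.547
v 3.862 0.41 0.116
v 4.172 0.737 0.006
v 4.47 0.928 0.814
v 3.97 0.399 0.991
v 3.906 0.757 1.278
v 4.216 1.085 1.168
v 4.318 0.504 0.704
v 3.55 1.581 0.169
v 3.05 1.052 0.346
v 3.304 0.895 -0.008
v 3.614 1.223 -0.118
v 3.567 1.714 0.613
v 3.067 1.184 0.79
v 3.348 1.243 1.154
v 3.658 1.57 1.044
v 3.202 1.476 0.456
v -0.026 1.802 -0.982
v 1.084 1.379 -0.066
v 0.463 3.135 -0.959
v 1.572 2.712 -0.042
v 1.068 1.428 -2.478
v 2.177 1.005 -1.561
v 1.556 2.761 -2.454
v 2.666 2.338 -1.538
f 2 1 5
f 2 5 3
f 3 5 6
f 3 6 4
f 5 1 7
f 5 7 6
f 6 7 8
f 6 8 4
f 7 1 9
f 7 9 8
f 8 9 10
f 8 10 4
f 9 1 11
f 9 11 10
f 10 11 12
f 10 12 4
f 11 1 13
f 11 13 12
f 12 13 14
f 12 14 4
f 13 1 15
f 13 15 14
f 14 15 16
f 14 16 4
f 15 1 17
f 15 17 16
f 16 17 18
f 16 18 4
f 17 1 19
f 17 19 18
f 18 19 20
f 18 20 4
f 19 1 21
f 19 21 20
f 20 21 22
f 20 22 4
f 21 1 23
f 21 23 22
f 22 23 24
f 22 24 4
f 23 1 25
f 23 25 24
f 24 25 26
f 24 26 4
f 25 1 27
f 25 27 26
f 26 27 28
f 26 28 4
f 27 1 29
f 27 29 28
f 28 29 30
f 28 30 4
f 29 1 31
f 29 31 30
f 30 31 32
f 30 32 4
f 31 1 2
f 31 2 32
f 32 2 3
f 32 3 4
f 34 33 37
f 34 37 35
f 35 37 38
f 35 38 36
f 37 33 39
f 37 39 38
f 38 39 40
f 38 40 36
f 39 33 41
f 39 41 40
f 40 41 42
f 40 42 36
f 41 33 43
f 41 43 42
f 42 43 44
f 42 44 36
f 43 33 45
f 43 45 44
f 44 45 46
f 44 46 36
f 45 33 47
f 45 47 46
f 46 47 48
f 46 48 36
f 47 33 49
f 47 49 48
f 48 49 50
f 48 50 36
f 49 33 34
f 49 34 50
f 50 34 35
f 50 35 36
f 51 88 67
f 88 62 91
f 67 91 56
f 88 91 67
f 51 67 63
f 67 56 68
f 63 68 52
f 67 68 63
f 51 63 72
f 63 52 73
f 72 73 58
f 63 73 72
f 51 72 84
f 72 58 87
f 84 87 61
f 72 87 84
f 51 84 88
f 84 61 92
f 88 92 62
f 84 92 88
f 52 68 79
f 68 56 82
f 79 82 60
f 68 82 79
f 56 91 69
f 91 62 90
f 69 90 55
f 91 90 69
f 62 92 89
f 92 61 85
f 89 85 53
f 92 85 89
f 61 87 86
f 87 58 74
f 86 74 57
f 87 74 86
f 58 73 78
f 73 52 75
f 78 75 59
f 73 75 78
f 54 80 66
f 80 60 81
f 66 81 55
f 80 81 66
f 54 66 64
f 66 55 65
f 64 65 53
f 66 65 64
f 54 64 71
f 64 53 70
f 71 70 57
f 64 70 71
f 54 71 76
f 71 57 77
f 76 77 59
f 71 77 76
f 54 76 80
f 76 59 83
f 80 83 60
f 76 83 80
f 55 81 69
f 81 60 82
f 69 82 56
f 81 82 69
f 53 65 89
f 65 55 90
f 89 90 62
f 65 90 89
f 57 70 86
f 70 53 85
f 86 85 61
f 70 85 86
f 59 77 78
f 77 57 74
f 78 74 58
f 77 74 78
f 60 83 79
f 83 59 75
f 79 75 52
f 83 75 79
f 94 96 93
f 97 94 93
f 93 96 95
f 95 97 93
f 94 100 96
f 98 94 97
f 98 100 94
f 96 100 95
f 99 97 95
f 95 100 99
f 99 98 97
f 100 98 99



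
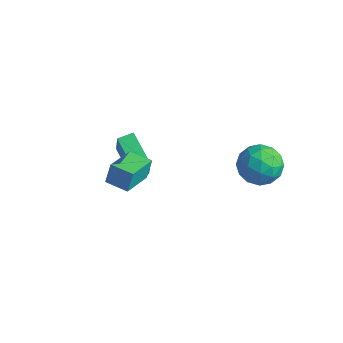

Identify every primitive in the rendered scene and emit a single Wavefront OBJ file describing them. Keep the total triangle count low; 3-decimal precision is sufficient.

v -4.257 0.513 -4.201
v -3.588 -0.036 -2.442
v -3.949 1.264 -4.084
v -3.28 0.715 -2.325
v -2.62 -0.035 -4.995
v -1.951 -0.584 -3.236
v -2.312 0.716 -4.878
v -1.643 0.167 -3.119
v -1.246 -3.059 -1.595
v -1.264 -2.687 -0.592
v -1.69 -1.425 -2.208
v -1.708 -1.054 -1.204
v -0.132 -2.786 -1.676
v -0.15 -2.415 -0.672
v -0.576 -1.153 -2.288
v -0.594 -0.781 -1.285
v 1.369 3.513 -2.09
v 2.396 3.855 -1.713
v 2.184 2.605 -3.487
v 3.211 2.947 -3.11
v 2.601 2.19 -2.503
v 2.098 2.751 -1.64
v 2.482 3.709 -3.56
v 1.979 4.27 -2.697
v 3.084 3.977 -2.622
v 3.157 3.038 -1.969
v 1.423 3.422 -3.231
v 1.496 2.483 -2.578
v 1.811 3.764 -1.779
v 2.769 2.696 -3.421
v 2.411 2.251 -3.064
v 3.014 2.453 -2.843
v 1.636 3.114 -1.736
v 2.239 3.316 -1.515
v 2.36 2.337 -1.979
v 2.341 3.144 -3.685
v 2.944 3.346 -3.464
v 1.566 4.007 -2.357
v 2.169 4.209 -2.136
v 2.22 4.123 -3.221
v 2.819 4.036 -2.092
v 3.298 3.503 -2.912
v 2.87 3.95 -3.177
v 2.574 4.28 -2.67
v 2.862 3.484 -1.708
v 3.341 2.951 -2.529
v 2.983 2.506 -2.172
v 2.687 2.835 -1.665
v 3.267 3.556 -2.242
v 1.239 3.509 -2.671
v 1.718 2.976 -3.492
v 1.893 3.625 -3.535
v 1.597 3.954 -3.028
v 1.282 2.957 -2.288
v 1.761 2.424 -3.108
v 2.006 2.18 -2.53
v 1.71 2.51 -2.023
v 1.313 2.904 -2.958
f 2 4 1
f 5 2 1
f 1 4 3
f 3 5 1
f 2 8 4
f 6 2 5
f 6 8 2
f 4 8 3
f 7 5 3
f 3 8 7
f 7 6 5
f 8 6 7
f 10 12 9
f 13 10 9
f 9 12 11
f 11 13 9
f 10 16 12
f 14 10 13
f 14 16 10
f 12 16 11
f 15 13 11
f 11 16 15
f 15 14 13
f 16 14 15
f 17 54 33
f 54 28 57
f 33 57 22
f 54 57 33
f 17 33 29
f 33 22 34
f 29 34 18
f 33 34 29
f 17 29 38
f 29 18 39
f 38 39 24
f 29 39 38
f 17 38 50
f 38 24 53
f 50 53 27
f 38 53 50
f 17 50 54
f 50 27 58
f 54 58 28
f 50 58 54
f 18 34 45
f 34 22 48
f 45 48 26
f 34 48 45
f 22 57 35
f 57 28 56
f 35 56 21
f 57 56 35
f 28 58 55
f 58 27 51
f 55 51 19
f 58 51 55
f 27 53 52
f 53 24 40
f 52 40 23
f 53 40 52
f 24 39 44
f 39 18 41
f 44 41 25
f 39 41 44
f 20 46 32
f 46 26 47
f 32 47 21
f 46 47 32
f 20 32 30
f 32 21 31
f 30 31 19
f 32 31 30
f 20 30 37
f 30 19 36
f 37 36 23
f 30 36 37
f 20 37 42
f 37 23 43
f 42 43 25
f 37 43 42
f 20 42 46
f 42 25 49
f 46 49 26
f 42 49 46
f 21 47 35
f 47 26 48
f 35 48 22
f 47 48 35
f 19 31 55
f 31 21 56
f 55 56 28
f 31 56 55
f 23 36 52
f 36 19 51
f 52 51 27
f 36 51 52
f 25 43 44
f 43 23 40
f 44 40 24
f 43 40 44
f 26 49 45
f 49 25 41
f 45 41 18
f 49 41 45



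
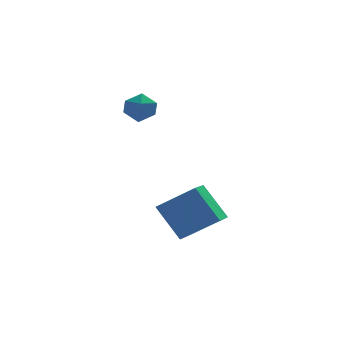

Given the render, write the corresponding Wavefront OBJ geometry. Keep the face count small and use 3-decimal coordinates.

v 0.937 0.539 2.318
v 1.456 0.471 3.042
v 0.324 -0.731 2.638
v 0.843 -0.799 3.362
v 0.198 -0.181 3.331
v 0.577 0.604 3.133
v 1.203 -0.864 2.547
v 1.582 -0.079 2.349
v 1.62 -0.396 3.184
v 0.999 0.026 3.668
v 0.781 -0.286 2.012
v 0.16 0.136 2.496
v 1.065 -3.625 -1.839
v 2.75 -4.047 -0.589
v 1.626 -2.517 -2.222
v 3.311 -2.938 -0.972
v 1.989 -4.642 -3.428
v 3.674 -5.063 -2.178
v 2.55 -3.533 -3.811
v 4.235 -3.955 -2.561
f 1 12 6
f 1 6 2
f 1 2 8
f 1 8 11
f 1 11 12
f 2 6 10
f 6 12 5
f 12 11 3
f 11 8 7
f 8 2 9
f 4 10 5
f 4 5 3
f 4 3 7
f 4 7 9
f 4 9 10
f 5 10 6
f 3 5 12
f 7 3 11
f 9 7 8
f 10 9 2
f 14 16 13
f 17 14 13
f 13 16 15
f 15 17 13
f 14 20 16
f 18 14 17
f 18 20 14
f 16 20 15
f 19 17 15
f 15 20 19
f 19 18 17
f 20 18 19



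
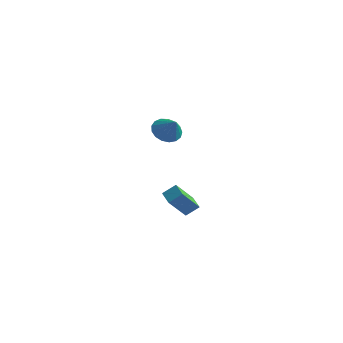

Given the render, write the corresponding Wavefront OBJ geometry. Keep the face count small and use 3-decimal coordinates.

v -0.385 3.553 -3.356
v -0.595 2.588 -2.227
v 0.026 4.044 -2.86
v -0.184 3.079 -1.731
v 0.364 3.141 -3.569
v 0.154 2.176 -2.44
v 0.775 3.632 -3.073
v 0.565 2.667 -1.944
v 1.652 0.357 3.183
v 2.078 0.032 2.687
v 2.388 0.143 3.957
v 2.181 0.365 2.681
v 2.164 0.697 2.789
v 2.029 0.951 2.988
v 1.807 1.068 3.231
v 1.55 1.023 3.463
v 1.316 0.825 3.631
v 1.159 0.52 3.697
v 1.115 0.178 3.644
v 1.194 -0.124 3.486
v 1.377 -0.315 3.258
v 1.623 -0.353 3.014
v 1.876 -0.227 2.808
f 2 4 1
f 5 2 1
f 1 4 3
f 3 5 1
f 2 8 4
f 6 2 5
f 6 8 2
f 4 8 3
f 7 5 3
f 3 8 7
f 7 6 5
f 8 6 7
f 10 9 12
f 10 12 11
f 12 9 13
f 12 13 11
f 13 9 14
f 13 14 11
f 14 9 15
f 14 15 11
f 15 9 16
f 15 16 11
f 16 9 17
f 16 17 11
f 17 9 18
f 17 18 11
f 18 9 19
f 18 19 11
f 19 9 20
f 19 20 11
f 20 9 21
f 20 21 11
f 21 9 22
f 21 22 11
f 22 9 23
f 22 23 11
f 23 9 10
f 23 10 11



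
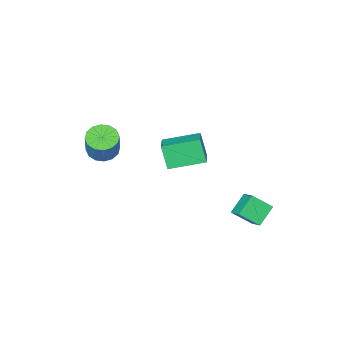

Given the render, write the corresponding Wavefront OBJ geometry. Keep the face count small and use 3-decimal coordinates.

v -2.163 2.711 -2.499
v -2.006 3.595 -1.88
v -2.865 3.277 -3.129
v -2.709 4.16 -2.51
v -1.331 3.02 -3.15
v -1.175 3.903 -2.531
v -2.034 3.585 -3.78
v -1.877 4.469 -3.161
v -0.728 1.997 0.175
v -0.716 1.47 1.264
v -0.155 2.929 0.619
v -0.143 2.402 1.709
v 0.723 1.278 -0.189
v 0.735 0.751 0.901
v 1.296 2.21 0.256
v 1.308 1.683 1.345
v 2.125 -1.99 -1.037
v 2.573 -2.564 -0.9
v 2.862 -2.043 0.334
v 2.415 -1.47 0.197
v 2.797 -2.3 -1.064
v 3.086 -1.779 0.17
v 2.841 -1.953 -1.221
v 3.131 -1.432 0.013
v 2.693 -1.616 -1.328
v 2.983 -1.096 -0.094
v 2.394 -1.38 -1.357
v 2.683 -0.859 -0.124
v 2.022 -1.307 -1.301
v 2.311 -0.786 -0.067
v 1.678 -1.417 -1.174
v 1.967 -0.896 0.06
v 1.454 -1.681 -1.01
v 1.743 -1.16 0.224
v 1.409 -2.028 -0.853
v 1.699 -1.507 0.381
v 1.557 -2.364 -0.746
v 1.847 -1.844 0.488
v 1.857 -2.601 -0.716
v 2.146 -2.08 0.517
v 2.229 -2.674 -0.773
v 2.518 -2.153 0.461
f 2 4 1
f 5 2 1
f 1 4 3
f 3 5 1
f 2 8 4
f 6 2 5
f 6 8 2
f 4 8 3
f 7 5 3
f 3 8 7
f 7 6 5
f 8 6 7
f 10 12 9
f 13 10 9
f 9 12 11
f 11 13 9
f 10 16 12
f 14 10 13
f 14 16 10
f 12 16 11
f 15 13 11
f 11 16 15
f 15 14 13
f 16 14 15
f 18 17 21
f 18 21 19
f 19 21 22
f 19 22 20
f 21 17 23
f 21 23 22
f 22 23 24
f 22 24 20
f 23 17 25
f 23 25 24
f 24 25 26
f 24 26 20
f 25 17 27
f 25 27 26
f 26 27 28
f 26 28 20
f 27 17 29
f 27 29 28
f 28 29 30
f 28 30 20
f 29 17 31
f 29 31 30
f 30 31 32
f 30 32 20
f 31 17 33
f 31 33 32
f 32 33 34
f 32 34 20
f 33 17 35
f 33 35 34
f 34 35 36
f 34 36 20
f 35 17 37
f 35 37 36
f 36 37 38
f 36 38 20
f 37 17 39
f 37 39 38
f 38 39 40
f 38 40 20
f 39 17 41
f 39 41 40
f 40 41 42
f 40 42 20
f 41 17 18
f 41 18 42
f 42 18 19
f 42 19 20



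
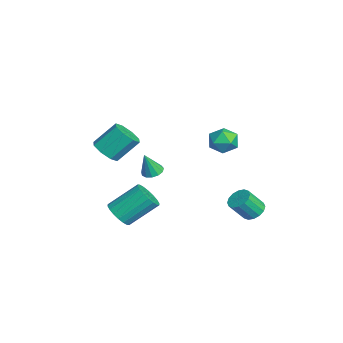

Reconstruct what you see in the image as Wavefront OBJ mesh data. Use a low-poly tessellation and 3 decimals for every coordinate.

v 2.771 2.869 -1.118
v 3.245 2.52 -1.477
v 3.444 1.702 -0.422
v 2.969 2.051 -0.062
v 3.427 2.779 -1.311
v 3.626 1.961 -0.255
v 3.433 3.062 -1.093
v 3.632 2.244 -0.038
v 3.261 3.293 -0.882
v 3.46 2.475 0.174
v 2.958 3.41 -0.734
v 3.157 2.593 0.322
v 2.605 3.383 -0.689
v 2.804 2.566 0.367
v 2.296 3.218 -0.758
v 2.495 2.4 0.297
v 2.114 2.959 -0.925
v 2.313 2.141 0.131
v 2.108 2.676 -1.142
v 2.307 1.858 -0.087
v 2.28 2.445 -1.354
v 2.479 1.627 -0.298
v 2.583 2.327 -1.502
v 2.782 1.51 -0.446
v 2.936 2.354 -1.547
v 3.135 1.537 -0.491
v 0.706 -3.801 -2.243
v 1.539 -3.874 -2.043
v 1.368 -2.312 -0.758
v 0.534 -2.239 -0.957
v 1.543 -3.63 -2.339
v 1.372 -2.068 -1.053
v 1.381 -3.421 -2.615
v 1.21 -1.859 -1.33
v 1.086 -3.286 -2.817
v 0.914 -1.724 -1.532
v 0.715 -3.254 -2.906
v 0.543 -1.692 -1.621
v 0.342 -3.33 -2.864
v 0.171 -1.768 -1.578
v 0.041 -3.499 -2.698
v -0.13 -1.937 -1.413
v -0.128 -3.728 -2.442
v -0.299 -2.166 -1.157
v -0.132 -3.972 -2.147
v -0.303 -2.41 -0.861
v 0.03 -4.181 -1.87
v -0.141 -2.619 -0.585
v 0.326 -4.316 -1.668
v 0.154 -2.754 -0.383
v 0.697 -4.348 -1.579
v 0.525 -2.786 -0.294
v 1.069 -4.272 -1.622
v 0.898 -2.71 -0.336
v 1.37 -4.103 -1.787
v 1.199 -2.541 -0.502
v -1.605 -1.835 -0.44
v -1.002 -1.907 -0.565
v -1.375 -2.285 0.92
v -1.04 -1.579 -0.45
v -1.257 -1.333 -0.332
v -1.585 -1.246 -0.247
v -1.919 -1.345 -0.224
v -2.153 -1.601 -0.269
v -2.213 -1.93 -0.369
v -2.08 -2.23 -0.49
v -1.796 -2.403 -0.596
v -1.451 -2.397 -0.652
v -1.155 -2.212 -0.64
v 2.41 -4.521 3.393
v 3.13 -4.788 3.734
v 2.99 -3.666 4.908
v 2.27 -3.399 4.567
v 3.221 -4.322 3.3
v 3.081 -3.2 4.474
v 2.837 -3.973 2.92
v 2.697 -2.851 4.095
v 2.203 -3.945 2.818
v 2.063 -2.823 3.992
v 1.69 -4.254 3.052
v 1.55 -3.132 4.226
v 1.599 -4.72 3.486
v 1.459 -3.598 4.66
v 1.983 -5.069 3.865
v 1.843 -3.947 5.04
v 2.617 -5.097 3.968
v 2.477 -3.975 5.142
v 2.154 2.085 3.153
v 2.648 1.671 3.741
v 1.132 1.129 3.339
v 1.626 0.715 3.927
v 1.296 1.501 4.11
v 1.927 2.093 3.996
v 1.853 0.707 3.084
v 2.484 1.299 2.97
v 2.462 0.82 3.699
v 2.118 1.311 4.333
v 1.662 1.489 2.747
v 1.318 1.98 3.381
f 2 1 5
f 2 5 3
f 3 5 6
f 3 6 4
f 5 1 7
f 5 7 6
f 6 7 8
f 6 8 4
f 7 1 9
f 7 9 8
f 8 9 10
f 8 10 4
f 9 1 11
f 9 11 10
f 10 11 12
f 10 12 4
f 11 1 13
f 11 13 12
f 12 13 14
f 12 14 4
f 13 1 15
f 13 15 14
f 14 15 16
f 14 16 4
f 15 1 17
f 15 17 16
f 16 17 18
f 16 18 4
f 17 1 19
f 17 19 18
f 18 19 20
f 18 20 4
f 19 1 21
f 19 21 20
f 20 21 22
f 20 22 4
f 21 1 23
f 21 23 22
f 22 23 24
f 22 24 4
f 23 1 25
f 23 25 24
f 24 25 26
f 24 26 4
f 25 1 2
f 25 2 26
f 26 2 3
f 26 3 4
f 28 27 31
f 28 31 29
f 29 31 32
f 29 32 30
f 31 27 33
f 31 33 32
f 32 33 34
f 32 34 30
f 33 27 35
f 33 35 34
f 34 35 36
f 34 36 30
f 35 27 37
f 35 37 36
f 36 37 38
f 36 38 30
f 37 27 39
f 37 39 38
f 38 39 40
f 38 40 30
f 39 27 41
f 39 41 40
f 40 41 42
f 40 42 30
f 41 27 43
f 41 43 42
f 42 43 44
f 42 44 30
f 43 27 45
f 43 45 44
f 44 45 46
f 44 46 30
f 45 27 47
f 45 47 46
f 46 47 48
f 46 48 30
f 47 27 49
f 47 49 48
f 48 49 50
f 48 50 30
f 49 27 51
f 49 51 50
f 50 51 52
f 50 52 30
f 51 27 53
f 51 53 52
f 52 53 54
f 52 54 30
f 53 27 55
f 53 55 54
f 54 55 56
f 54 56 30
f 55 27 28
f 55 28 56
f 56 28 29
f 56 29 30
f 58 57 60
f 58 60 59
f 60 57 61
f 60 61 59
f 61 57 62
f 61 62 59
f 62 57 63
f 62 63 59
f 63 57 64
f 63 64 59
f 64 57 65
f 64 65 59
f 65 57 66
f 65 66 59
f 66 57 67
f 66 67 59
f 67 57 68
f 67 68 59
f 68 57 69
f 68 69 59
f 69 57 58
f 69 58 59
f 71 70 74
f 71 74 72
f 72 74 75
f 72 75 73
f 74 70 76
f 74 76 75
f 75 76 77
f 75 77 73
f 76 70 78
f 76 78 77
f 77 78 79
f 77 79 73
f 78 70 80
f 78 80 79
f 79 80 81
f 79 81 73
f 80 70 82
f 80 82 81
f 81 82 83
f 81 83 73
f 82 70 84
f 82 84 83
f 83 84 85
f 83 85 73
f 84 70 86
f 84 86 85
f 85 86 87
f 85 87 73
f 86 70 71
f 86 71 87
f 87 71 72
f 87 72 73
f 88 99 93
f 88 93 89
f 88 89 95
f 88 95 98
f 88 98 99
f 89 93 97
f 93 99 92
f 99 98 90
f 98 95 94
f 95 89 96
f 91 97 92
f 91 92 90
f 91 90 94
f 91 94 96
f 91 96 97
f 92 97 93
f 90 92 99
f 94 90 98
f 96 94 95
f 97 96 89



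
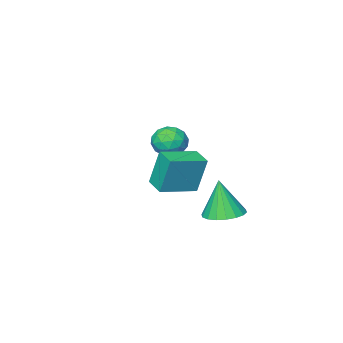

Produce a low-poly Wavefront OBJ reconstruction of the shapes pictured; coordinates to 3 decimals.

v 3.033 1.607 1.129
v 2.68 1.941 3.1
v 3.229 2.719 0.975
v 2.876 3.053 2.946
v 4.924 1.327 1.514
v 4.571 1.661 3.485
v 5.12 2.439 1.36
v 4.767 2.773 3.331
v 1.726 2.83 -0.917
v 2.621 3.41 -0.831
v 1.774 2.45 1.137
v 2.278 3.734 -0.763
v 1.826 3.878 -0.725
v 1.354 3.815 -0.726
v 0.956 3.557 -0.765
v 0.71 3.155 -0.833
v 0.665 2.689 -0.919
v 0.831 2.25 -1.004
v 1.174 1.927 -1.072
v 1.626 1.782 -1.109
v 2.098 1.845 -1.108
v 2.496 2.104 -1.07
v 2.742 2.506 -1.001
v 2.787 2.972 -0.916
v 0.052 -2.617 1.894
v 0.674 -2.167 1.255
v 0.446 -4.053 1.265
v 1.068 -3.603 0.626
v 1.283 -3.624 1.601
v 1.039 -2.736 1.99
v 0.081 -3.484 0.53
v -0.163 -2.596 0.919
v 0.692 -2.702 0.412
v 1.434 -2.789 1.074
v -0.314 -3.431 1.446
v 0.428 -3.518 2.108
v 0.329 -2.266 1.63
v 0.791 -3.954 0.89
v 0.918 -3.966 1.463
v 1.283 -3.701 1.088
v 0.543 -2.601 2.062
v 0.909 -2.336 1.686
v 1.267 -3.192 1.89
v 0.211 -3.884 0.834
v 0.577 -3.619 0.458
v -0.163 -2.519 1.432
v 0.202 -2.254 1.057
v -0.147 -3.028 0.63
v 0.704 -2.316 0.759
v 0.936 -3.16 0.389
v 0.356 -3.09 0.332
v 0.213 -2.569 0.561
v 1.141 -2.367 1.148
v 1.372 -3.211 0.778
v 1.499 -3.223 1.351
v 1.356 -2.701 1.58
v 1.151 -2.682 0.652
v -0.252 -3.009 1.742
v -0.021 -3.853 1.372
v -0.236 -3.519 0.94
v -0.379 -2.997 1.169
v 0.184 -3.06 2.131
v 0.416 -3.904 1.761
v 0.907 -3.651 1.959
v 0.764 -3.13 2.188
v -0.031 -3.538 1.868
f 2 4 1
f 5 2 1
f 1 4 3
f 3 5 1
f 2 8 4
f 6 2 5
f 6 8 2
f 4 8 3
f 7 5 3
f 3 8 7
f 7 6 5
f 8 6 7
f 10 9 12
f 10 12 11
f 12 9 13
f 12 13 11
f 13 9 14
f 13 14 11
f 14 9 15
f 14 15 11
f 15 9 16
f 15 16 11
f 16 9 17
f 16 17 11
f 17 9 18
f 17 18 11
f 18 9 19
f 18 19 11
f 19 9 20
f 19 20 11
f 20 9 21
f 20 21 11
f 21 9 22
f 21 22 11
f 22 9 23
f 22 23 11
f 23 9 24
f 23 24 11
f 24 9 10
f 24 10 11
f 25 62 41
f 62 36 65
f 41 65 30
f 62 65 41
f 25 41 37
f 41 30 42
f 37 42 26
f 41 42 37
f 25 37 46
f 37 26 47
f 46 47 32
f 37 47 46
f 25 46 58
f 46 32 61
f 58 61 35
f 46 61 58
f 25 58 62
f 58 35 66
f 62 66 36
f 58 66 62
f 26 42 53
f 42 30 56
f 53 56 34
f 42 56 53
f 30 65 43
f 65 36 64
f 43 64 29
f 65 64 43
f 36 66 63
f 66 35 59
f 63 59 27
f 66 59 63
f 35 61 60
f 61 32 48
f 60 48 31
f 61 48 60
f 32 47 52
f 47 26 49
f 52 49 33
f 47 49 52
f 28 54 40
f 54 34 55
f 40 55 29
f 54 55 40
f 28 40 38
f 40 29 39
f 38 39 27
f 40 39 38
f 28 38 45
f 38 27 44
f 45 44 31
f 38 44 45
f 28 45 50
f 45 31 51
f 50 51 33
f 45 51 50
f 28 50 54
f 50 33 57
f 54 57 34
f 50 57 54
f 29 55 43
f 55 34 56
f 43 56 30
f 55 56 43
f 27 39 63
f 39 29 64
f 63 64 36
f 39 64 63
f 31 44 60
f 44 27 59
f 60 59 35
f 44 59 60
f 33 51 52
f 51 31 48
f 52 48 32
f 51 48 52
f 34 57 53
f 57 33 49
f 53 49 26
f 57 49 53



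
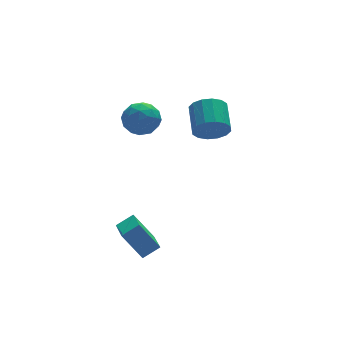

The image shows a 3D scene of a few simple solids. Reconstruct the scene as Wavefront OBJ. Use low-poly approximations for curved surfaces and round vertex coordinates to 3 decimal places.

v 2.733 1.1 0.485
v 3.193 1.342 -0.381
v 3.666 2.842 0.289
v 3.207 2.6 1.155
v 2.704 1.519 -0.433
v 3.177 3.02 0.237
v 2.223 1.584 -0.239
v 2.696 3.085 0.431
v 1.878 1.519 0.149
v 2.352 3.02 0.819
v 1.763 1.342 0.627
v 2.236 2.843 1.297
v 1.908 1.1 1.067
v 2.381 2.6 1.737
v 2.274 0.858 1.351
v 2.747 2.358 2.021
v 2.763 0.68 1.403
v 3.236 2.181 2.073
v 3.244 0.615 1.209
v 3.717 2.116 1.879
v 3.588 0.68 0.821
v 4.062 2.181 1.491
v 3.704 0.857 0.343
v 4.177 2.358 1.013
v 3.559 1.1 -0.097
v 4.032 2.6 0.573
v -1.675 0.867 1.678
v -1.154 1.764 1.85
v -1.026 0.216 3.11
v -0.505 1.113 3.282
v -1.554 1.091 3.36
v -1.955 1.493 2.475
v -0.225 0.487 2.485
v -0.626 0.889 1.6
v -0.258 1.529 2.348
v -1.079 1.902 2.889
v -1.101 0.078 2.071
v -1.922 0.451 2.612
v -1.471 1.372 1.638
v -0.709 0.608 3.322
v -1.325 0.594 3.368
v -1.019 1.122 3.469
v -1.942 1.213 2.006
v -1.636 1.74 2.107
v -1.871 1.345 2.995
v -0.544 0.24 2.853
v -0.238 0.767 2.954
v -1.161 0.858 1.491
v -0.855 1.386 1.592
v -0.309 0.635 1.965
v -0.639 1.762 2.032
v -0.258 1.38 2.874
v -0.093 1.012 2.405
v -0.329 1.248 1.885
v -1.121 1.981 2.35
v -0.74 1.599 3.192
v -1.356 1.585 3.238
v -1.592 1.822 2.718
v -0.595 1.843 2.643
v -1.44 0.381 1.768
v -1.059 -0.001 2.61
v -0.588 0.158 2.242
v -0.824 0.395 1.722
v -1.922 0.6 2.086
v -1.541 0.218 2.928
v -1.851 0.732 3.075
v -2.087 0.968 2.555
v -1.585 0.137 2.317
v -3.703 -2.851 -2.753
v -2.794 -2.863 -2.227
v -3.305 -1.087 -3.398
v -2.397 -1.099 -2.871
v -2.903 -3.541 -4.149
v -1.995 -3.553 -3.622
v -2.506 -1.777 -4.793
v -1.597 -1.789 -4.267
f 2 1 5
f 2 5 3
f 3 5 6
f 3 6 4
f 5 1 7
f 5 7 6
f 6 7 8
f 6 8 4
f 7 1 9
f 7 9 8
f 8 9 10
f 8 10 4
f 9 1 11
f 9 11 10
f 10 11 12
f 10 12 4
f 11 1 13
f 11 13 12
f 12 13 14
f 12 14 4
f 13 1 15
f 13 15 14
f 14 15 16
f 14 16 4
f 15 1 17
f 15 17 16
f 16 17 18
f 16 18 4
f 17 1 19
f 17 19 18
f 18 19 20
f 18 20 4
f 19 1 21
f 19 21 20
f 20 21 22
f 20 22 4
f 21 1 23
f 21 23 22
f 22 23 24
f 22 24 4
f 23 1 25
f 23 25 24
f 24 25 26
f 24 26 4
f 25 1 2
f 25 2 26
f 26 2 3
f 26 3 4
f 27 64 43
f 64 38 67
f 43 67 32
f 64 67 43
f 27 43 39
f 43 32 44
f 39 44 28
f 43 44 39
f 27 39 48
f 39 28 49
f 48 49 34
f 39 49 48
f 27 48 60
f 48 34 63
f 60 63 37
f 48 63 60
f 27 60 64
f 60 37 68
f 64 68 38
f 60 68 64
f 28 44 55
f 44 32 58
f 55 58 36
f 44 58 55
f 32 67 45
f 67 38 66
f 45 66 31
f 67 66 45
f 38 68 65
f 68 37 61
f 65 61 29
f 68 61 65
f 37 63 62
f 63 34 50
f 62 50 33
f 63 50 62
f 34 49 54
f 49 28 51
f 54 51 35
f 49 51 54
f 30 56 42
f 56 36 57
f 42 57 31
f 56 57 42
f 30 42 40
f 42 31 41
f 40 41 29
f 42 41 40
f 30 40 47
f 40 29 46
f 47 46 33
f 40 46 47
f 30 47 52
f 47 33 53
f 52 53 35
f 47 53 52
f 30 52 56
f 52 35 59
f 56 59 36
f 52 59 56
f 31 57 45
f 57 36 58
f 45 58 32
f 57 58 45
f 29 41 65
f 41 31 66
f 65 66 38
f 41 66 65
f 33 46 62
f 46 29 61
f 62 61 37
f 46 61 62
f 35 53 54
f 53 33 50
f 54 50 34
f 53 50 54
f 36 59 55
f 59 35 51
f 55 51 28
f 59 51 55
f 70 72 69
f 73 70 69
f 69 72 71
f 71 73 69
f 70 76 72
f 74 70 73
f 74 76 70
f 72 76 71
f 75 73 71
f 71 76 75
f 75 74 73
f 76 74 75



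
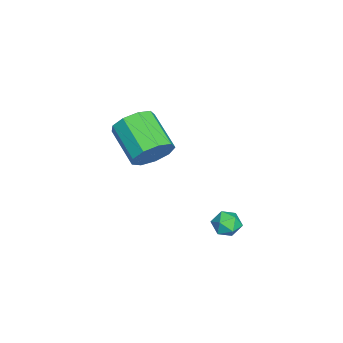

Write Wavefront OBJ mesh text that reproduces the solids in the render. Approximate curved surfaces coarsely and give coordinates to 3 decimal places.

v 2.518 0.919 2.054
v 2.952 1.245 1.734
v 3.028 0.055 1.866
v 3.462 0.381 1.546
v 3.415 0.447 2.171
v 3.1 0.981 2.288
v 2.88 0.319 1.312
v 2.565 0.853 1.429
v 3.176 0.874 1.276
v 3.507 0.954 1.807
v 2.473 0.346 1.793
v 2.804 0.426 2.324
v -0.889 -2.744 2.37
v -0.237 -3.011 3.007
v -1.539 -4.044 3.907
v -2.191 -3.776 3.27
v -0.531 -2.467 3.206
v -1.834 -3.499 4.105
v -0.993 -2.052 3.013
v -2.295 -3.085 3.913
v -1.406 -1.961 2.52
v -2.708 -2.994 3.419
v -1.577 -2.236 1.956
v -2.879 -3.269 2.856
v -1.426 -2.749 1.587
v -2.728 -3.781 2.486
v -1.024 -3.259 1.584
v -2.326 -4.292 2.483
v -0.558 -3.528 1.948
v -1.86 -4.561 2.848
v -0.247 -3.43 2.511
v -1.55 -4.463 3.411
f 1 12 6
f 1 6 2
f 1 2 8
f 1 8 11
f 1 11 12
f 2 6 10
f 6 12 5
f 12 11 3
f 11 8 7
f 8 2 9
f 4 10 5
f 4 5 3
f 4 3 7
f 4 7 9
f 4 9 10
f 5 10 6
f 3 5 12
f 7 3 11
f 9 7 8
f 10 9 2
f 14 13 17
f 14 17 15
f 15 17 18
f 15 18 16
f 17 13 19
f 17 19 18
f 18 19 20
f 18 20 16
f 19 13 21
f 19 21 20
f 20 21 22
f 20 22 16
f 21 13 23
f 21 23 22
f 22 23 24
f 22 24 16
f 23 13 25
f 23 25 24
f 24 25 26
f 24 26 16
f 25 13 27
f 25 27 26
f 26 27 28
f 26 28 16
f 27 13 29
f 27 29 28
f 28 29 30
f 28 30 16
f 29 13 31
f 29 31 30
f 30 31 32
f 30 32 16
f 31 13 14
f 31 14 32
f 32 14 15
f 32 15 16

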